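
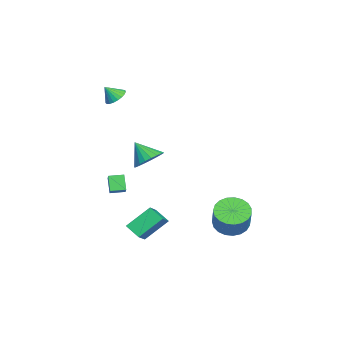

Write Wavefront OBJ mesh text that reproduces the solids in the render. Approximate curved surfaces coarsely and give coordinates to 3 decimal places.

v 3.902 -1.014 1.876
v 4.415 -0.55 2.512
v 3.338 -1.826 2.924
v 4.088 -0.337 2.501
v 3.728 -0.241 2.382
v 3.399 -0.279 2.175
v 3.156 -0.444 1.917
v 3.042 -0.707 1.651
v 3.077 -1.024 1.425
v 3.255 -1.339 1.277
v 3.544 -1.598 1.232
v 3.896 -1.756 1.299
v 4.248 -1.786 1.465
v 4.54 -1.682 1.703
v 4.723 -1.463 1.97
v 4.763 -1.166 2.222
v 4.654 -0.844 2.413
v -3.168 -3.401 3.381
v -2.757 -3.859 2.987
v -3.072 -4.019 4.199
v -2.549 -3.671 3.104
v -2.448 -3.437 3.268
v -2.471 -3.197 3.452
v -2.615 -2.992 3.624
v -2.855 -2.858 3.753
v -3.148 -2.818 3.818
v -3.446 -2.878 3.808
v -3.695 -3.029 3.723
v -3.853 -3.245 3.579
v -3.893 -3.488 3.401
v -3.807 -3.715 3.219
v -3.611 -3.889 3.066
v -3.339 -3.978 2.966
v -3.037 -3.967 2.939
v 0.752 3.347 -4.555
v 1.497 3.898 -5.09
v 2.473 3.985 -3.639
v 1.728 3.433 -3.105
v 1.236 4.223 -4.933
v 2.212 4.31 -3.483
v 0.892 4.396 -4.712
v 1.867 4.483 -3.262
v 0.523 4.388 -4.463
v 1.498 4.475 -3.013
v 0.193 4.199 -4.23
v 1.169 4.286 -2.78
v -0.039 3.864 -4.054
v 0.937 3.951 -2.604
v -0.135 3.439 -3.964
v 0.841 3.526 -2.514
v -0.077 2.998 -3.976
v 0.898 3.085 -2.526
v 0.124 2.617 -4.089
v 1.099 2.704 -2.638
v 0.433 2.362 -4.282
v 1.409 2.449 -2.831
v 0.798 2.278 -4.522
v 1.774 2.365 -3.072
v 1.155 2.378 -4.768
v 2.131 2.465 -3.318
v 1.442 2.646 -4.977
v 2.418 2.733 -3.527
v 1.61 3.035 -5.114
v 2.586 3.122 -3.663
v 1.63 3.478 -5.153
v 2.605 3.565 -3.703
v 3.003 -2.375 -3.765
v 2.449 -1.082 -2.578
v 1.971 -2.116 -4.528
v 1.417 -0.823 -3.342
v 3.583 -1.637 -4.298
v 3.029 -0.344 -3.112
v 2.551 -1.378 -5.062
v 1.997 -0.085 -3.875
v -3.41 -3.846 -4.646
v -4.082 -4.012 -3.753
v -3.575 -2.932 -4.601
v -4.247 -3.098 -3.708
v -2.673 -3.742 -4.072
v -3.345 -3.908 -3.179
v -2.838 -2.828 -4.027
v -3.51 -2.994 -3.134
f 2 1 4
f 2 4 3
f 4 1 5
f 4 5 3
f 5 1 6
f 5 6 3
f 6 1 7
f 6 7 3
f 7 1 8
f 7 8 3
f 8 1 9
f 8 9 3
f 9 1 10
f 9 10 3
f 10 1 11
f 10 11 3
f 11 1 12
f 11 12 3
f 12 1 13
f 12 13 3
f 13 1 14
f 13 14 3
f 14 1 15
f 14 15 3
f 15 1 16
f 15 16 3
f 16 1 17
f 16 17 3
f 17 1 2
f 17 2 3
f 19 18 21
f 19 21 20
f 21 18 22
f 21 22 20
f 22 18 23
f 22 23 20
f 23 18 24
f 23 24 20
f 24 18 25
f 24 25 20
f 25 18 26
f 25 26 20
f 26 18 27
f 26 27 20
f 27 18 28
f 27 28 20
f 28 18 29
f 28 29 20
f 29 18 30
f 29 30 20
f 30 18 31
f 30 31 20
f 31 18 32
f 31 32 20
f 32 18 33
f 32 33 20
f 33 18 34
f 33 34 20
f 34 18 19
f 34 19 20
f 36 35 39
f 36 39 37
f 37 39 40
f 37 40 38
f 39 35 41
f 39 41 40
f 40 41 42
f 40 42 38
f 41 35 43
f 41 43 42
f 42 43 44
f 42 44 38
f 43 35 45
f 43 45 44
f 44 45 46
f 44 46 38
f 45 35 47
f 45 47 46
f 46 47 48
f 46 48 38
f 47 35 49
f 47 49 48
f 48 49 50
f 48 50 38
f 49 35 51
f 49 51 50
f 50 51 52
f 50 52 38
f 51 35 53
f 51 53 52
f 52 53 54
f 52 54 38
f 53 35 55
f 53 55 54
f 54 55 56
f 54 56 38
f 55 35 57
f 55 57 56
f 56 57 58
f 56 58 38
f 57 35 59
f 57 59 58
f 58 59 60
f 58 60 38
f 59 35 61
f 59 61 60
f 60 61 62
f 60 62 38
f 61 35 63
f 61 63 62
f 62 63 64
f 62 64 38
f 63 35 65
f 63 65 64
f 64 65 66
f 64 66 38
f 65 35 36
f 65 36 66
f 66 36 37
f 66 37 38
f 68 70 67
f 71 68 67
f 67 70 69
f 69 71 67
f 68 74 70
f 72 68 71
f 72 74 68
f 70 74 69
f 73 71 69
f 69 74 73
f 73 72 71
f 74 72 73
f 76 78 75
f 79 76 75
f 75 78 77
f 77 79 75
f 76 82 78
f 80 76 79
f 80 82 76
f 78 82 77
f 81 79 77
f 77 82 81
f 81 80 79
f 82 80 81



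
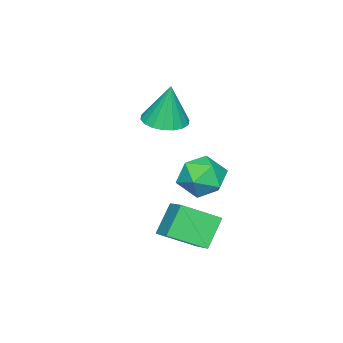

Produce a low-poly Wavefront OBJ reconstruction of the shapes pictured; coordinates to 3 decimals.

v 0.203 1.892 -4.685
v -0.842 1.945 -3.371
v 1.11 2.995 -4.008
v 0.065 3.047 -2.694
v 1.215 0.533 -3.826
v 0.17 0.585 -2.512
v 2.122 1.635 -3.149
v 1.077 1.688 -1.835
v -3.827 0.122 -2.534
v -3.193 0.928 -3.214
v -2.227 -0.168 -1.386
v -1.593 0.638 -2.066
v -2.512 1.028 -1.346
v -3.501 1.207 -2.056
v -1.919 -0.447 -2.544
v -2.908 -0.268 -3.254
v -2.014 0.577 -3.22
v -2.381 1.488 -2.479
v -3.039 -0.728 -2.121
v -3.406 0.183 -1.38
v -3.909 -2.252 -0.016
v -3.26 -1.389 -0.164
v -3.871 -1.908 2.156
v -3.704 -1.195 -0.187
v -4.189 -1.21 -0.176
v -4.618 -1.432 -0.133
v -4.907 -1.816 -0.068
v -4.998 -2.287 0.008
v -4.874 -2.75 0.079
v -4.558 -3.115 0.131
v -4.114 -3.309 0.154
v -3.629 -3.293 0.143
v -3.2 -3.071 0.101
v -2.911 -2.687 0.035
v -2.82 -2.217 -0.041
v -2.944 -1.753 -0.112
f 2 4 1
f 5 2 1
f 1 4 3
f 3 5 1
f 2 8 4
f 6 2 5
f 6 8 2
f 4 8 3
f 7 5 3
f 3 8 7
f 7 6 5
f 8 6 7
f 9 20 14
f 9 14 10
f 9 10 16
f 9 16 19
f 9 19 20
f 10 14 18
f 14 20 13
f 20 19 11
f 19 16 15
f 16 10 17
f 12 18 13
f 12 13 11
f 12 11 15
f 12 15 17
f 12 17 18
f 13 18 14
f 11 13 20
f 15 11 19
f 17 15 16
f 18 17 10
f 22 21 24
f 22 24 23
f 24 21 25
f 24 25 23
f 25 21 26
f 25 26 23
f 26 21 27
f 26 27 23
f 27 21 28
f 27 28 23
f 28 21 29
f 28 29 23
f 29 21 30
f 29 30 23
f 30 21 31
f 30 31 23
f 31 21 32
f 31 32 23
f 32 21 33
f 32 33 23
f 33 21 34
f 33 34 23
f 34 21 35
f 34 35 23
f 35 21 36
f 35 36 23
f 36 21 22
f 36 22 23



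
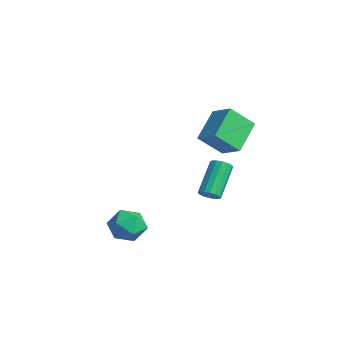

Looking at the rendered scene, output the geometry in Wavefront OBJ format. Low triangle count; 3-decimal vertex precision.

v -2.386 4.436 2.463
v -2.651 3.273 3.588
v -1.244 4.758 3.066
v -1.51 3.594 4.19
v -1.45 3.166 1.37
v -1.716 2.002 2.494
v -0.309 3.487 1.972
v -0.574 2.324 3.097
v -0.699 -1.493 -2.116
v 0.194 -1.435 -1.673
v -0.894 -2.985 -1.527
v -0.001 -2.927 -1.084
v -0.759 -2.364 -0.756
v -0.638 -1.442 -1.121
v -0.062 -2.978 -2.079
v 0.059 -2.056 -2.444
v 0.588 -2.353 -1.65
v 0.157 -1.973 -0.832
v -0.857 -2.447 -2.368
v -1.288 -2.067 -1.55
v -2.483 3.039 -1.912
v -2.159 3.486 -2.054
v -3.114 4.629 -0.63
v -3.437 4.181 -0.488
v -2.397 3.505 -2.228
v -3.351 4.647 -0.804
v -2.657 3.399 -2.318
v -3.612 4.541 -0.894
v -2.871 3.196 -2.299
v -3.825 4.339 -0.875
v -2.98 2.952 -2.176
v -3.935 4.094 -0.752
v -2.957 2.73 -1.982
v -3.911 3.872 -0.558
v -2.806 2.591 -1.77
v -3.761 3.734 -0.346
v -2.569 2.573 -1.596
v -3.523 3.715 -0.172
v -2.308 2.679 -1.506
v -3.263 3.821 -0.082
v -2.095 2.881 -1.525
v -3.049 4.024 -0.101
v -1.985 3.126 -1.648
v -2.94 4.268 -0.224
v -2.009 3.348 -1.842
v -2.963 4.49 -0.418
f 2 4 1
f 5 2 1
f 1 4 3
f 3 5 1
f 2 8 4
f 6 2 5
f 6 8 2
f 4 8 3
f 7 5 3
f 3 8 7
f 7 6 5
f 8 6 7
f 9 20 14
f 9 14 10
f 9 10 16
f 9 16 19
f 9 19 20
f 10 14 18
f 14 20 13
f 20 19 11
f 19 16 15
f 16 10 17
f 12 18 13
f 12 13 11
f 12 11 15
f 12 15 17
f 12 17 18
f 13 18 14
f 11 13 20
f 15 11 19
f 17 15 16
f 18 17 10
f 22 21 25
f 22 25 23
f 23 25 26
f 23 26 24
f 25 21 27
f 25 27 26
f 26 27 28
f 26 28 24
f 27 21 29
f 27 29 28
f 28 29 30
f 28 30 24
f 29 21 31
f 29 31 30
f 30 31 32
f 30 32 24
f 31 21 33
f 31 33 32
f 32 33 34
f 32 34 24
f 33 21 35
f 33 35 34
f 34 35 36
f 34 36 24
f 35 21 37
f 35 37 36
f 36 37 38
f 36 38 24
f 37 21 39
f 37 39 38
f 38 39 40
f 38 40 24
f 39 21 41
f 39 41 40
f 40 41 42
f 40 42 24
f 41 21 43
f 41 43 42
f 42 43 44
f 42 44 24
f 43 21 45
f 43 45 44
f 44 45 46
f 44 46 24
f 45 21 22
f 45 22 46
f 46 22 23
f 46 23 24



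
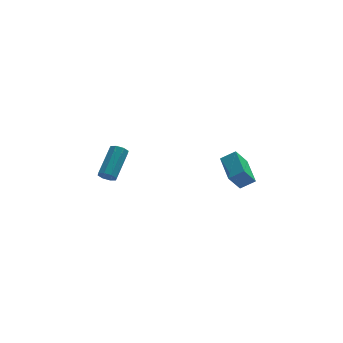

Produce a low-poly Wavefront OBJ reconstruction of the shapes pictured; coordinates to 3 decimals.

v 3.431 -1.987 -0.194
v 2.728 -2.241 0.87
v 3.396 -0.26 0.195
v 2.693 -0.514 1.259
v 4.247 -2.086 0.321
v 3.544 -2.34 1.385
v 4.212 -0.359 0.71
v 3.509 -0.613 1.774
v -3.959 -4.01 3.254
v -3.775 -3.807 2.812
v -2.896 -2.447 3.805
v -3.081 -2.65 4.246
v -4.128 -3.654 2.914
v -3.249 -2.293 3.907
v -4.382 -3.71 3.215
v -3.503 -2.349 4.208
v -4.389 -3.941 3.539
v -3.51 -2.58 4.532
v -4.144 -4.213 3.695
v -3.265 -2.853 4.688
v -3.791 -4.367 3.593
v -2.912 -3.006 4.586
v -3.537 -4.311 3.292
v -2.658 -2.95 4.285
v -3.53 -4.08 2.968
v -2.651 -2.719 3.961
f 2 4 1
f 5 2 1
f 1 4 3
f 3 5 1
f 2 8 4
f 6 2 5
f 6 8 2
f 4 8 3
f 7 5 3
f 3 8 7
f 7 6 5
f 8 6 7
f 10 9 13
f 10 13 11
f 11 13 14
f 11 14 12
f 13 9 15
f 13 15 14
f 14 15 16
f 14 16 12
f 15 9 17
f 15 17 16
f 16 17 18
f 16 18 12
f 17 9 19
f 17 19 18
f 18 19 20
f 18 20 12
f 19 9 21
f 19 21 20
f 20 21 22
f 20 22 12
f 21 9 23
f 21 23 22
f 22 23 24
f 22 24 12
f 23 9 25
f 23 25 24
f 24 25 26
f 24 26 12
f 25 9 10
f 25 10 26
f 26 10 11
f 26 11 12



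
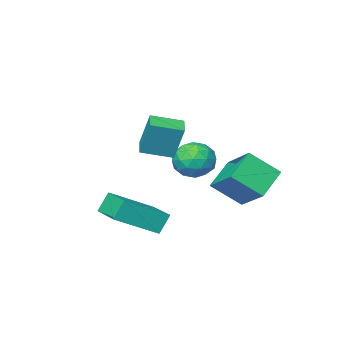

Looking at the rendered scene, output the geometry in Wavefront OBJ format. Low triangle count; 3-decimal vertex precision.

v -4.709 1.517 0.472
v -4.593 3.003 1.446
v -3.553 1.967 -0.353
v -3.436 3.453 0.621
v -3.744 0.807 1.439
v -3.627 2.293 2.413
v -2.587 1.257 0.614
v -2.471 2.743 1.588
v -0.462 -0.094 -1.419
v -0.952 -0.106 -0.582
v -0.174 1.478 -1.229
v -0.664 1.466 -0.392
v 1.244 -0.526 -0.428
v 0.754 -0.538 0.409
v 1.532 1.046 -0.238
v 1.042 1.034 0.599
v -0.147 0.215 3.036
v -0.279 0.725 4.515
v -1.236 0.833 2.726
v -1.368 1.343 4.205
v 0.308 0.917 2.835
v 0.176 1.427 4.314
v -0.781 1.535 2.525
v -0.913 2.045 4.004
v -4.597 -1.315 1.198
v -3.715 -1.077 1.444
v -4.045 -2.223 0.096
v -3.163 -1.985 0.342
v -3.688 -2.516 0.922
v -4.03 -1.955 1.603
v -3.73 -1.345 -0.063
v -4.072 -0.784 0.618
v -3.179 -1.095 0.664
v -3.154 -1.819 1.274
v -4.606 -1.481 0.266
v -4.581 -2.205 0.876
v -4.205 -1.116 1.418
v -3.555 -2.184 0.122
v -3.864 -2.496 0.463
v -3.346 -2.356 0.608
v -4.39 -1.632 1.511
v -3.871 -1.492 1.656
v -3.856 -2.338 1.349
v -3.889 -1.808 -0.116
v -3.37 -1.668 0.029
v -4.414 -0.944 0.932
v -3.896 -0.804 1.077
v -3.904 -0.962 0.191
v -3.371 -0.987 1.104
v -3.046 -1.521 0.456
v -3.38 -1.145 0.218
v -3.581 -0.815 0.618
v -3.356 -1.412 1.462
v -3.031 -1.946 0.814
v -3.34 -2.258 1.156
v -3.541 -1.928 1.556
v -3.041 -1.423 1.004
v -4.729 -1.354 0.726
v -4.404 -1.888 0.078
v -4.219 -1.372 -0.016
v -4.42 -1.042 0.384
v -4.714 -1.779 1.084
v -4.389 -2.313 0.436
v -4.179 -2.485 0.922
v -4.38 -2.155 1.322
v -4.719 -1.877 0.536
f 2 4 1
f 5 2 1
f 1 4 3
f 3 5 1
f 2 8 4
f 6 2 5
f 6 8 2
f 4 8 3
f 7 5 3
f 3 8 7
f 7 6 5
f 8 6 7
f 10 12 9
f 13 10 9
f 9 12 11
f 11 13 9
f 10 16 12
f 14 10 13
f 14 16 10
f 12 16 11
f 15 13 11
f 11 16 15
f 15 14 13
f 16 14 15
f 18 20 17
f 21 18 17
f 17 20 19
f 19 21 17
f 18 24 20
f 22 18 21
f 22 24 18
f 20 24 19
f 23 21 19
f 19 24 23
f 23 22 21
f 24 22 23
f 25 62 41
f 62 36 65
f 41 65 30
f 62 65 41
f 25 41 37
f 41 30 42
f 37 42 26
f 41 42 37
f 25 37 46
f 37 26 47
f 46 47 32
f 37 47 46
f 25 46 58
f 46 32 61
f 58 61 35
f 46 61 58
f 25 58 62
f 58 35 66
f 62 66 36
f 58 66 62
f 26 42 53
f 42 30 56
f 53 56 34
f 42 56 53
f 30 65 43
f 65 36 64
f 43 64 29
f 65 64 43
f 36 66 63
f 66 35 59
f 63 59 27
f 66 59 63
f 35 61 60
f 61 32 48
f 60 48 31
f 61 48 60
f 32 47 52
f 47 26 49
f 52 49 33
f 47 49 52
f 28 54 40
f 54 34 55
f 40 55 29
f 54 55 40
f 28 40 38
f 40 29 39
f 38 39 27
f 40 39 38
f 28 38 45
f 38 27 44
f 45 44 31
f 38 44 45
f 28 45 50
f 45 31 51
f 50 51 33
f 45 51 50
f 28 50 54
f 50 33 57
f 54 57 34
f 50 57 54
f 29 55 43
f 55 34 56
f 43 56 30
f 55 56 43
f 27 39 63
f 39 29 64
f 63 64 36
f 39 64 63
f 31 44 60
f 44 27 59
f 60 59 35
f 44 59 60
f 33 51 52
f 51 31 48
f 52 48 32
f 51 48 52
f 34 57 53
f 57 33 49
f 53 49 26
f 57 49 53



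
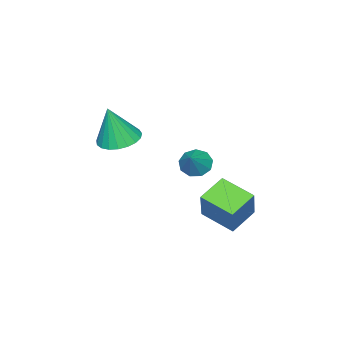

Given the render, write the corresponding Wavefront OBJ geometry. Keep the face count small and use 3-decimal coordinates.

v 1.705 0.352 -0.297
v 2.22 0.381 -0.855
v 2.715 0.728 0.657
v 1.993 0.845 -0.798
v 1.631 1.079 -0.506
v 1.304 0.972 -0.117
v 1.164 0.575 0.188
v 1.277 0.073 0.266
v 1.59 -0.298 0.081
v 1.957 -0.365 -0.281
v 2.206 -0.097 -0.651
v -1.383 -0.19 -4.09
v -0.606 0.249 -2.436
v -1.304 1.528 -4.585
v -0.526 1.968 -2.93
v 0.026 -0.428 -4.69
v 0.804 0.012 -3.035
v 0.106 1.291 -5.184
v 0.883 1.73 -3.53
v 2.093 -3.426 0.244
v 2.655 -2.551 0.248
v 2.527 -3.714 2.216
v 2.262 -2.406 0.355
v 1.84 -2.437 0.444
v 1.461 -2.64 0.497
v 1.192 -2.978 0.507
v 1.079 -3.394 0.471
v 1.141 -3.815 0.396
v 1.367 -4.169 0.295
v 1.72 -4.395 0.185
v 2.136 -4.453 0.084
v 2.545 -4.333 0.012
v 2.877 -4.057 -0.021
v 3.072 -3.672 -0.007
v 3.098 -3.244 0.049
v 2.951 -2.847 0.14
f 2 1 4
f 2 4 3
f 4 1 5
f 4 5 3
f 5 1 6
f 5 6 3
f 6 1 7
f 6 7 3
f 7 1 8
f 7 8 3
f 8 1 9
f 8 9 3
f 9 1 10
f 9 10 3
f 10 1 11
f 10 11 3
f 11 1 2
f 11 2 3
f 13 15 12
f 16 13 12
f 12 15 14
f 14 16 12
f 13 19 15
f 17 13 16
f 17 19 13
f 15 19 14
f 18 16 14
f 14 19 18
f 18 17 16
f 19 17 18
f 21 20 23
f 21 23 22
f 23 20 24
f 23 24 22
f 24 20 25
f 24 25 22
f 25 20 26
f 25 26 22
f 26 20 27
f 26 27 22
f 27 20 28
f 27 28 22
f 28 20 29
f 28 29 22
f 29 20 30
f 29 30 22
f 30 20 31
f 30 31 22
f 31 20 32
f 31 32 22
f 32 20 33
f 32 33 22
f 33 20 34
f 33 34 22
f 34 20 35
f 34 35 22
f 35 20 36
f 35 36 22
f 36 20 21
f 36 21 22



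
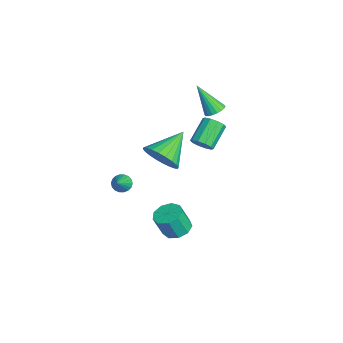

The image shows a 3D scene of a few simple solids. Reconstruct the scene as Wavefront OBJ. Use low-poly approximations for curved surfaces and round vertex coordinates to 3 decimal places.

v -3.247 1.546 0.161
v -2.679 1.576 0.383
v -3.833 0.674 1.779
v -2.79 1.809 0.468
v -2.991 1.99 0.493
v -3.242 2.083 0.452
v -3.495 2.069 0.353
v -3.698 1.953 0.216
v -3.812 1.756 0.069
v -3.814 1.517 -0.061
v -3.704 1.284 -0.146
v -3.503 1.103 -0.171
v -3.251 1.01 -0.13
v -2.998 1.023 -0.031
v -2.795 1.14 0.105
v -2.681 1.337 0.253
v 3.643 -1.384 -3.167
v 4.418 -1.428 -3.242
v 4.512 -1.92 -1.989
v 3.737 -1.876 -1.913
v 4.281 -0.952 -3.045
v 4.375 -1.444 -1.791
v 3.845 -0.678 -2.905
v 3.939 -1.17 -1.651
v 3.315 -0.734 -2.887
v 3.409 -1.226 -1.634
v 2.938 -1.095 -3
v 3.032 -1.586 -1.747
v 2.891 -1.591 -3.191
v 2.985 -2.082 -1.938
v 3.196 -1.99 -3.371
v 3.29 -2.482 -2.117
v 3.71 -2.106 -3.455
v 3.804 -2.598 -2.201
v 4.193 -1.884 -3.404
v 4.287 -2.376 -2.151
v 1.621 -1.917 0.568
v 1.91 -2.382 1.476
v 0.519 -0.643 1.572
v 2.204 -2.095 1.435
v 2.41 -1.78 1.262
v 2.496 -1.487 0.984
v 2.449 -1.259 0.642
v 2.275 -1.131 0.289
v 2.002 -1.123 -0.021
v 1.671 -1.235 -0.242
v 1.332 -1.452 -0.339
v 1.037 -1.739 -0.298
v 0.831 -2.053 -0.126
v 0.745 -2.347 0.153
v 0.793 -2.575 0.495
v 0.967 -2.703 0.848
v 1.24 -2.711 1.158
v 1.571 -2.598 1.379
v -1.605 -3.503 -3.777
v -1.225 -3.445 -4.185
v -0.635 -3.857 -2.923
v -1.232 -3.218 -4.082
v -1.312 -3.047 -3.92
v -1.451 -2.967 -3.729
v -1.62 -2.992 -3.548
v -1.786 -3.119 -3.412
v -1.917 -3.322 -3.349
v -1.985 -3.561 -3.37
v -1.978 -3.788 -3.472
v -1.897 -3.959 -3.635
v -1.758 -4.039 -3.825
v -1.589 -4.014 -4.007
v -1.423 -3.887 -4.142
v -1.293 -3.684 -4.206
v -1.645 0.619 -1.219
v -1.166 0.722 -0.793
v -2.155 1.523 0.126
v -2.635 1.421 -0.301
v -1.165 1.025 -1.056
v -2.154 1.827 -0.137
v -1.347 1.174 -1.382
v -2.336 1.975 -0.463
v -1.644 1.11 -1.646
v -2.633 1.912 -0.727
v -1.941 0.859 -1.746
v -2.93 1.661 -0.828
v -2.125 0.517 -1.646
v -3.114 1.318 -0.727
v -2.126 0.213 -1.383
v -3.115 1.015 -0.464
v -1.944 0.065 -1.057
v -2.933 0.866 -0.138
v -1.647 0.128 -0.793
v -2.636 0.93 0.126
v -1.35 0.379 -0.692
v -2.339 1.181 0.226
f 2 1 4
f 2 4 3
f 4 1 5
f 4 5 3
f 5 1 6
f 5 6 3
f 6 1 7
f 6 7 3
f 7 1 8
f 7 8 3
f 8 1 9
f 8 9 3
f 9 1 10
f 9 10 3
f 10 1 11
f 10 11 3
f 11 1 12
f 11 12 3
f 12 1 13
f 12 13 3
f 13 1 14
f 13 14 3
f 14 1 15
f 14 15 3
f 15 1 16
f 15 16 3
f 16 1 2
f 16 2 3
f 18 17 21
f 18 21 19
f 19 21 22
f 19 22 20
f 21 17 23
f 21 23 22
f 22 23 24
f 22 24 20
f 23 17 25
f 23 25 24
f 24 25 26
f 24 26 20
f 25 17 27
f 25 27 26
f 26 27 28
f 26 28 20
f 27 17 29
f 27 29 28
f 28 29 30
f 28 30 20
f 29 17 31
f 29 31 30
f 30 31 32
f 30 32 20
f 31 17 33
f 31 33 32
f 32 33 34
f 32 34 20
f 33 17 35
f 33 35 34
f 34 35 36
f 34 36 20
f 35 17 18
f 35 18 36
f 36 18 19
f 36 19 20
f 38 37 40
f 38 40 39
f 40 37 41
f 40 41 39
f 41 37 42
f 41 42 39
f 42 37 43
f 42 43 39
f 43 37 44
f 43 44 39
f 44 37 45
f 44 45 39
f 45 37 46
f 45 46 39
f 46 37 47
f 46 47 39
f 47 37 48
f 47 48 39
f 48 37 49
f 48 49 39
f 49 37 50
f 49 50 39
f 50 37 51
f 50 51 39
f 51 37 52
f 51 52 39
f 52 37 53
f 52 53 39
f 53 37 54
f 53 54 39
f 54 37 38
f 54 38 39
f 56 55 58
f 56 58 57
f 58 55 59
f 58 59 57
f 59 55 60
f 59 60 57
f 60 55 61
f 60 61 57
f 61 55 62
f 61 62 57
f 62 55 63
f 62 63 57
f 63 55 64
f 63 64 57
f 64 55 65
f 64 65 57
f 65 55 66
f 65 66 57
f 66 55 67
f 66 67 57
f 67 55 68
f 67 68 57
f 68 55 69
f 68 69 57
f 69 55 70
f 69 70 57
f 70 55 56
f 70 56 57
f 72 71 75
f 72 75 73
f 73 75 76
f 73 76 74
f 75 71 77
f 75 77 76
f 76 77 78
f 76 78 74
f 77 71 79
f 77 79 78
f 78 79 80
f 78 80 74
f 79 71 81
f 79 81 80
f 80 81 82
f 80 82 74
f 81 71 83
f 81 83 82
f 82 83 84
f 82 84 74
f 83 71 85
f 83 85 84
f 84 85 86
f 84 86 74
f 85 71 87
f 85 87 86
f 86 87 88
f 86 88 74
f 87 71 89
f 87 89 88
f 88 89 90
f 88 90 74
f 89 71 91
f 89 91 90
f 90 91 92
f 90 92 74
f 91 71 72
f 91 72 92
f 92 72 73
f 92 73 74



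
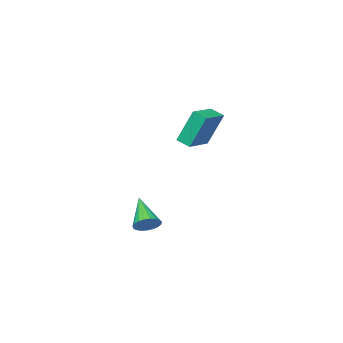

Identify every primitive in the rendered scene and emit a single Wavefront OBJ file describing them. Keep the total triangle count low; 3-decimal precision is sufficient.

v -2.122 -2.184 2.573
v -2.667 -1.598 4.471
v -2.366 -1.458 2.279
v -2.91 -0.872 4.177
v -0.59 -1.568 2.823
v -1.134 -0.982 4.721
v -0.833 -0.842 2.529
v -1.378 -0.256 4.427
v 4.247 2.865 -0.216
v 4.746 2.485 -0.451
v 3.753 1.515 0.916
v 4.869 2.617 -0.24
v 4.885 2.793 -0.024
v 4.79 2.981 0.159
v 4.602 3.149 0.277
v 4.352 3.267 0.309
v 4.084 3.317 0.251
v 3.844 3.288 0.112
v 3.674 3.186 -0.084
v 3.603 3.029 -0.302
v 3.644 2.843 -0.506
v 3.788 2.661 -0.66
v 4.013 2.515 -0.737
v 4.277 2.429 -0.723
v 4.537 2.418 -0.623
f 2 4 1
f 5 2 1
f 1 4 3
f 3 5 1
f 2 8 4
f 6 2 5
f 6 8 2
f 4 8 3
f 7 5 3
f 3 8 7
f 7 6 5
f 8 6 7
f 10 9 12
f 10 12 11
f 12 9 13
f 12 13 11
f 13 9 14
f 13 14 11
f 14 9 15
f 14 15 11
f 15 9 16
f 15 16 11
f 16 9 17
f 16 17 11
f 17 9 18
f 17 18 11
f 18 9 19
f 18 19 11
f 19 9 20
f 19 20 11
f 20 9 21
f 20 21 11
f 21 9 22
f 21 22 11
f 22 9 23
f 22 23 11
f 23 9 24
f 23 24 11
f 24 9 25
f 24 25 11
f 25 9 10
f 25 10 11



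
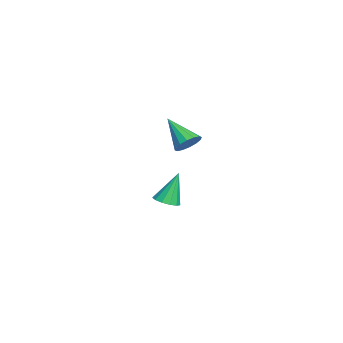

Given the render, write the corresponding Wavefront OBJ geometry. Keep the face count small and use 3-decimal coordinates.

v 1.484 -2.462 2.044
v 1.969 -2.526 2.472
v 0.496 -3.318 3.036
v 1.812 -2.242 2.561
v 1.567 -2.017 2.511
v 1.299 -1.912 2.336
v 1.082 -1.953 2.083
v 0.972 -2.132 1.819
v 0.999 -2.399 1.616
v 1.156 -2.683 1.528
v 1.401 -2.908 1.578
v 1.669 -3.013 1.753
v 1.886 -2.972 2.006
v 1.996 -2.793 2.269
v -3.214 -3.397 -3.875
v -2.739 -2.94 -3.917
v -3.606 -2.843 -2.305
v -3.049 -2.783 -4.051
v -3.411 -2.821 -4.128
v -3.71 -3.042 -4.125
v -3.852 -3.375 -4.042
v -3.791 -3.716 -3.906
v -3.546 -3.956 -3.76
v -3.197 -4.018 -3.651
v -2.852 -3.883 -3.612
v -2.622 -3.594 -3.657
v -2.58 -3.243 -3.771
f 2 1 4
f 2 4 3
f 4 1 5
f 4 5 3
f 5 1 6
f 5 6 3
f 6 1 7
f 6 7 3
f 7 1 8
f 7 8 3
f 8 1 9
f 8 9 3
f 9 1 10
f 9 10 3
f 10 1 11
f 10 11 3
f 11 1 12
f 11 12 3
f 12 1 13
f 12 13 3
f 13 1 14
f 13 14 3
f 14 1 2
f 14 2 3
f 16 15 18
f 16 18 17
f 18 15 19
f 18 19 17
f 19 15 20
f 19 20 17
f 20 15 21
f 20 21 17
f 21 15 22
f 21 22 17
f 22 15 23
f 22 23 17
f 23 15 24
f 23 24 17
f 24 15 25
f 24 25 17
f 25 15 26
f 25 26 17
f 26 15 27
f 26 27 17
f 27 15 16
f 27 16 17



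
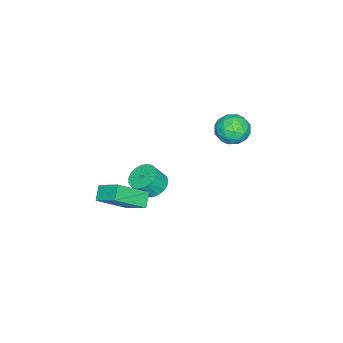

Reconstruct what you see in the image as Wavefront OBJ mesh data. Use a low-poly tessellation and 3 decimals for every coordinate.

v -2 -1.87 -3.11
v -0.73 -2.968 -1.832
v -1.694 -0.659 -2.373
v -0.424 -1.757 -1.095
v -1.276 -1.703 -3.685
v -0.006 -2.801 -2.407
v -0.97 -0.492 -2.948
v 0.3 -1.59 -1.67
v -2.523 3.187 2.171
v -2.229 2.805 2.998
v -3.851 3.615 2.842
v -3.557 3.233 3.669
v -3.132 4.019 3.326
v -2.311 3.754 2.912
v -3.769 2.666 2.928
v -2.948 2.401 2.514
v -2.999 2.483 3.466
v -2.605 3.32 3.712
v -3.475 3.1 2.128
v -3.081 3.937 2.374
v -2.259 2.958 2.526
v -3.821 3.462 3.314
v -3.571 3.924 3.113
v -3.398 3.699 3.599
v -2.308 3.516 2.475
v -2.135 3.292 2.961
v -2.665 4.006 3.154
v -3.945 3.128 2.879
v -3.772 2.904 3.365
v -2.682 2.721 2.241
v -2.509 2.496 2.727
v -3.415 2.414 2.686
v -2.539 2.545 3.287
v -3.32 2.796 3.681
v -3.444 2.463 3.246
v -2.962 2.307 3.002
v -2.308 3.036 3.431
v -3.088 3.288 3.825
v -2.838 3.75 3.624
v -2.356 3.594 3.381
v -2.76 2.847 3.706
v -2.992 3.132 2.015
v -3.772 3.384 2.409
v -3.724 2.826 2.459
v -3.242 2.67 2.216
v -2.76 3.624 2.159
v -3.541 3.875 2.553
v -3.118 4.113 2.838
v -2.636 3.957 2.594
v -3.32 3.573 2.134
v -3.991 -1.451 -4.009
v -3.233 -1.488 -4.392
v -2.771 -1.926 -3.434
v -3.529 -1.889 -3.051
v -3.227 -1.166 -4.247
v -2.765 -1.604 -3.289
v -3.352 -0.892 -4.061
v -2.89 -1.33 -3.104
v -3.589 -0.716 -3.867
v -3.127 -1.154 -2.909
v -3.895 -0.666 -3.697
v -3.433 -1.104 -2.739
v -4.217 -0.753 -3.58
v -3.755 -1.19 -2.623
v -4.5 -0.96 -3.538
v -4.038 -1.397 -2.581
v -4.696 -1.251 -3.578
v -4.234 -1.689 -2.62
v -4.769 -1.578 -3.691
v -4.307 -2.016 -2.734
v -4.708 -1.882 -3.86
v -4.246 -2.32 -2.902
v -4.523 -2.112 -4.055
v -4.061 -2.55 -3.097
v -4.246 -2.228 -4.241
v -3.784 -2.666 -3.283
v -3.925 -2.209 -4.387
v -3.463 -2.647 -3.43
v -3.615 -2.059 -4.468
v -3.153 -2.497 -3.511
v -3.37 -1.804 -4.47
v -2.908 -2.242 -3.512
f 2 4 1
f 5 2 1
f 1 4 3
f 3 5 1
f 2 8 4
f 6 2 5
f 6 8 2
f 4 8 3
f 7 5 3
f 3 8 7
f 7 6 5
f 8 6 7
f 9 46 25
f 46 20 49
f 25 49 14
f 46 49 25
f 9 25 21
f 25 14 26
f 21 26 10
f 25 26 21
f 9 21 30
f 21 10 31
f 30 31 16
f 21 31 30
f 9 30 42
f 30 16 45
f 42 45 19
f 30 45 42
f 9 42 46
f 42 19 50
f 46 50 20
f 42 50 46
f 10 26 37
f 26 14 40
f 37 40 18
f 26 40 37
f 14 49 27
f 49 20 48
f 27 48 13
f 49 48 27
f 20 50 47
f 50 19 43
f 47 43 11
f 50 43 47
f 19 45 44
f 45 16 32
f 44 32 15
f 45 32 44
f 16 31 36
f 31 10 33
f 36 33 17
f 31 33 36
f 12 38 24
f 38 18 39
f 24 39 13
f 38 39 24
f 12 24 22
f 24 13 23
f 22 23 11
f 24 23 22
f 12 22 29
f 22 11 28
f 29 28 15
f 22 28 29
f 12 29 34
f 29 15 35
f 34 35 17
f 29 35 34
f 12 34 38
f 34 17 41
f 38 41 18
f 34 41 38
f 13 39 27
f 39 18 40
f 27 40 14
f 39 40 27
f 11 23 47
f 23 13 48
f 47 48 20
f 23 48 47
f 15 28 44
f 28 11 43
f 44 43 19
f 28 43 44
f 17 35 36
f 35 15 32
f 36 32 16
f 35 32 36
f 18 41 37
f 41 17 33
f 37 33 10
f 41 33 37
f 52 51 55
f 52 55 53
f 53 55 56
f 53 56 54
f 55 51 57
f 55 57 56
f 56 57 58
f 56 58 54
f 57 51 59
f 57 59 58
f 58 59 60
f 58 60 54
f 59 51 61
f 59 61 60
f 60 61 62
f 60 62 54
f 61 51 63
f 61 63 62
f 62 63 64
f 62 64 54
f 63 51 65
f 63 65 64
f 64 65 66
f 64 66 54
f 65 51 67
f 65 67 66
f 66 67 68
f 66 68 54
f 67 51 69
f 67 69 68
f 68 69 70
f 68 70 54
f 69 51 71
f 69 71 70
f 70 71 72
f 70 72 54
f 71 51 73
f 71 73 72
f 72 73 74
f 72 74 54
f 73 51 75
f 73 75 74
f 74 75 76
f 74 76 54
f 75 51 77
f 75 77 76
f 76 77 78
f 76 78 54
f 77 51 79
f 77 79 78
f 78 79 80
f 78 80 54
f 79 51 81
f 79 81 80
f 80 81 82
f 80 82 54
f 81 51 52
f 81 52 82
f 82 52 53
f 82 53 54



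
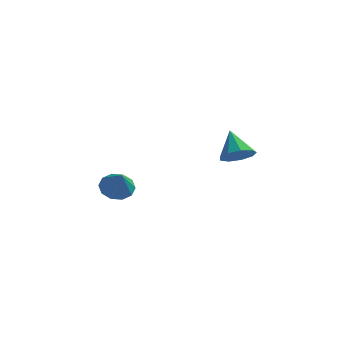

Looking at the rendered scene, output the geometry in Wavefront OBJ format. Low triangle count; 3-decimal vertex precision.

v 4.238 0.212 0.579
v 4.899 1 0.249
v 3.482 1.408 1.921
v 4.266 1.026 -0.13
v 3.62 0.671 -0.178
v 3.263 0.102 0.128
v 3.363 -0.416 0.645
v 3.872 -0.64 1.132
v 4.552 -0.465 1.359
v 5.086 0.027 1.222
v 5.223 0.606 0.783
v -3.322 1.834 -3.75
v -2.794 1.124 -4.386
v -2.758 0.946 -2.29
v -2.371 1.628 -4.242
v -2.312 2.211 -3.911
v -2.638 2.651 -3.518
v -3.225 2.778 -3.213
v -3.85 2.545 -3.114
v -4.272 2.04 -3.258
v -4.332 1.457 -3.59
v -4.006 1.018 -3.983
v -3.418 0.891 -4.287
f 2 1 4
f 2 4 3
f 4 1 5
f 4 5 3
f 5 1 6
f 5 6 3
f 6 1 7
f 6 7 3
f 7 1 8
f 7 8 3
f 8 1 9
f 8 9 3
f 9 1 10
f 9 10 3
f 10 1 11
f 10 11 3
f 11 1 2
f 11 2 3
f 13 12 15
f 13 15 14
f 15 12 16
f 15 16 14
f 16 12 17
f 16 17 14
f 17 12 18
f 17 18 14
f 18 12 19
f 18 19 14
f 19 12 20
f 19 20 14
f 20 12 21
f 20 21 14
f 21 12 22
f 21 22 14
f 22 12 23
f 22 23 14
f 23 12 13
f 23 13 14



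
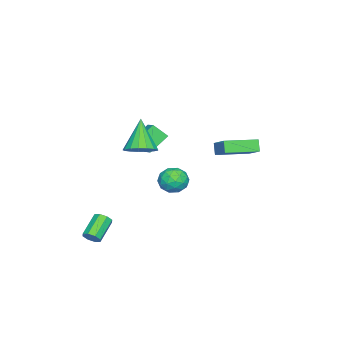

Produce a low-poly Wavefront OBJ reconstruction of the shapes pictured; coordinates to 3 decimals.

v 0.185 0.882 -1.629
v 0.517 1.427 -0.944
v 0.483 -0.347 -0.796
v 0.815 0.198 -0.111
v -0.1 0.199 -0.308
v -0.284 0.959 -0.823
v 1.284 0.121 -0.917
v 1.1 0.881 -1.432
v 1.196 0.956 -0.504
v 0.341 1.004 -0.128
v 0.659 0.076 -1.612
v -0.196 0.124 -1.236
v 0.325 1.262 -1.359
v 0.675 -0.182 -0.381
v 0.137 -0.182 -0.496
v 0.332 0.138 -0.094
v -0.146 0.987 -1.288
v 0.049 1.307 -0.886
v -0.313 0.586 -0.512
v 0.951 -0.227 -0.854
v 1.146 0.093 -0.452
v 0.668 0.942 -1.646
v 0.863 1.262 -1.244
v 1.313 0.494 -1.228
v 0.919 1.306 -0.698
v 1.094 0.584 -0.209
v 1.37 0.539 -0.683
v 1.262 0.985 -0.985
v 0.417 1.334 -0.477
v 0.592 0.612 0.012
v 0.054 0.613 -0.103
v -0.054 1.059 -0.406
v 0.816 1.058 -0.219
v 0.408 0.468 -1.752
v 0.583 -0.254 -1.263
v 1.054 0.021 -1.334
v 0.946 0.467 -1.637
v -0.094 0.496 -1.531
v 0.081 -0.226 -1.042
v -0.262 0.095 -0.755
v -0.37 0.541 -1.057
v 0.184 0.022 -1.521
v 0.932 -1.868 1.952
v -0.133 -1.266 2.837
v 0.74 -1.06 1.172
v -0.325 -0.458 2.057
v 1.745 -1.182 2.463
v 0.68 -0.58 3.348
v 1.553 -0.374 1.683
v 0.488 0.228 2.568
v 4.448 -2.625 -4.049
v 4.702 -2.27 -3.684
v 3.366 -2.179 -2.845
v 3.112 -2.535 -3.211
v 4.509 -2.06 -4.014
v 3.173 -1.969 -3.175
v 4.28 -2.181 -4.365
v 2.944 -2.091 -3.526
v 4.15 -2.563 -4.531
v 2.814 -2.472 -3.692
v 4.194 -2.981 -4.415
v 2.858 -2.89 -3.576
v 4.387 -3.191 -4.085
v 3.051 -3.1 -3.246
v 4.616 -3.069 -3.734
v 3.28 -2.979 -2.895
v 4.746 -2.688 -3.568
v 3.41 -2.597 -2.729
v 3.255 -0.184 2.771
v 3.926 -0.817 3.037
v 2.105 -0.676 4.509
v 4.06 -0.425 3.236
v 4.009 0.022 3.329
v 3.785 0.422 3.294
v 3.44 0.683 3.139
v 3.053 0.745 2.9
v 2.711 0.595 2.632
v 2.495 0.266 2.396
v 2.452 -0.167 2.245
v 2.593 -0.603 2.216
v 2.886 -0.943 2.313
v 3.263 -1.11 2.516
v 3.639 -1.064 2.777
v -3.197 1.456 0.422
v -2.17 2.458 1.333
v -4.529 3.024 0.198
v -3.503 4.026 1.11
v -2.797 1.694 -0.29
v -1.771 2.696 0.622
v -4.13 3.262 -0.513
v -3.103 4.264 0.398
f 1 38 17
f 38 12 41
f 17 41 6
f 38 41 17
f 1 17 13
f 17 6 18
f 13 18 2
f 17 18 13
f 1 13 22
f 13 2 23
f 22 23 8
f 13 23 22
f 1 22 34
f 22 8 37
f 34 37 11
f 22 37 34
f 1 34 38
f 34 11 42
f 38 42 12
f 34 42 38
f 2 18 29
f 18 6 32
f 29 32 10
f 18 32 29
f 6 41 19
f 41 12 40
f 19 40 5
f 41 40 19
f 12 42 39
f 42 11 35
f 39 35 3
f 42 35 39
f 11 37 36
f 37 8 24
f 36 24 7
f 37 24 36
f 8 23 28
f 23 2 25
f 28 25 9
f 23 25 28
f 4 30 16
f 30 10 31
f 16 31 5
f 30 31 16
f 4 16 14
f 16 5 15
f 14 15 3
f 16 15 14
f 4 14 21
f 14 3 20
f 21 20 7
f 14 20 21
f 4 21 26
f 21 7 27
f 26 27 9
f 21 27 26
f 4 26 30
f 26 9 33
f 30 33 10
f 26 33 30
f 5 31 19
f 31 10 32
f 19 32 6
f 31 32 19
f 3 15 39
f 15 5 40
f 39 40 12
f 15 40 39
f 7 20 36
f 20 3 35
f 36 35 11
f 20 35 36
f 9 27 28
f 27 7 24
f 28 24 8
f 27 24 28
f 10 33 29
f 33 9 25
f 29 25 2
f 33 25 29
f 44 46 43
f 47 44 43
f 43 46 45
f 45 47 43
f 44 50 46
f 48 44 47
f 48 50 44
f 46 50 45
f 49 47 45
f 45 50 49
f 49 48 47
f 50 48 49
f 52 51 55
f 52 55 53
f 53 55 56
f 53 56 54
f 55 51 57
f 55 57 56
f 56 57 58
f 56 58 54
f 57 51 59
f 57 59 58
f 58 59 60
f 58 60 54
f 59 51 61
f 59 61 60
f 60 61 62
f 60 62 54
f 61 51 63
f 61 63 62
f 62 63 64
f 62 64 54
f 63 51 65
f 63 65 64
f 64 65 66
f 64 66 54
f 65 51 67
f 65 67 66
f 66 67 68
f 66 68 54
f 67 51 52
f 67 52 68
f 68 52 53
f 68 53 54
f 70 69 72
f 70 72 71
f 72 69 73
f 72 73 71
f 73 69 74
f 73 74 71
f 74 69 75
f 74 75 71
f 75 69 76
f 75 76 71
f 76 69 77
f 76 77 71
f 77 69 78
f 77 78 71
f 78 69 79
f 78 79 71
f 79 69 80
f 79 80 71
f 80 69 81
f 80 81 71
f 81 69 82
f 81 82 71
f 82 69 83
f 82 83 71
f 83 69 70
f 83 70 71
f 85 87 84
f 88 85 84
f 84 87 86
f 86 88 84
f 85 91 87
f 89 85 88
f 89 91 85
f 87 91 86
f 90 88 86
f 86 91 90
f 90 89 88
f 91 89 90



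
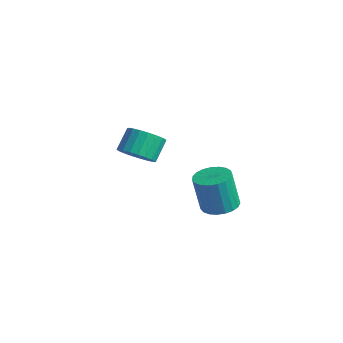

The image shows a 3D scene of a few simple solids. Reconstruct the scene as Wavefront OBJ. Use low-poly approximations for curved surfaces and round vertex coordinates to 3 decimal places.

v 2.423 -0.8 -3.291
v 3.251 -0.386 -3.13
v 3.026 -0.706 -1.148
v 2.197 -1.12 -1.309
v 3.004 -0.084 -3.109
v 2.779 -0.404 -1.128
v 2.657 0.094 -3.12
v 2.431 -0.226 -1.138
v 2.268 0.118 -3.16
v 2.043 -0.202 -1.178
v 1.907 -0.017 -3.223
v 1.682 -0.337 -1.241
v 1.635 -0.287 -3.298
v 1.41 -0.607 -1.316
v 1.499 -0.646 -3.371
v 1.274 -0.966 -1.389
v 1.522 -1.032 -3.431
v 1.297 -1.352 -1.449
v 1.702 -1.377 -3.466
v 1.477 -1.697 -1.484
v 2.006 -1.623 -3.471
v 1.781 -1.943 -1.489
v 2.382 -1.726 -3.445
v 2.157 -2.046 -1.463
v 2.765 -1.67 -3.392
v 2.54 -1.989 -1.411
v 3.089 -1.462 -3.322
v 2.864 -1.782 -1.34
v 3.298 -1.141 -3.246
v 3.072 -1.461 -1.265
v 3.355 -0.76 -3.179
v 3.13 -1.08 -1.197
v -3.212 -1.692 -2.549
v -2.278 -1.76 -2.144
v -2.655 -0.876 -1.126
v -3.588 -0.808 -1.531
v -2.234 -1.434 -2.412
v -2.611 -0.55 -1.393
v -2.36 -1.152 -2.703
v -2.737 -0.268 -1.684
v -2.633 -0.963 -2.967
v -3.01 -0.08 -1.949
v -3.006 -0.901 -3.159
v -3.382 -0.017 -2.141
v -3.414 -0.975 -3.246
v -3.791 -0.091 -2.228
v -3.788 -1.173 -3.212
v -4.164 -0.29 -2.194
v -4.062 -1.461 -3.064
v -4.438 -0.577 -2.045
v -4.188 -1.789 -2.826
v -4.565 -0.905 -1.808
v -4.146 -2.1 -2.541
v -4.523 -1.216 -1.523
v -3.943 -2.34 -2.257
v -4.32 -1.457 -1.239
v -3.613 -2.469 -2.024
v -3.989 -1.585 -1.005
v -3.213 -2.463 -1.881
v -3.59 -1.579 -0.863
v -2.814 -2.323 -1.854
v -3.19 -1.44 -0.836
v -2.483 -2.075 -1.947
v -2.859 -1.191 -0.929
f 2 1 5
f 2 5 3
f 3 5 6
f 3 6 4
f 5 1 7
f 5 7 6
f 6 7 8
f 6 8 4
f 7 1 9
f 7 9 8
f 8 9 10
f 8 10 4
f 9 1 11
f 9 11 10
f 10 11 12
f 10 12 4
f 11 1 13
f 11 13 12
f 12 13 14
f 12 14 4
f 13 1 15
f 13 15 14
f 14 15 16
f 14 16 4
f 15 1 17
f 15 17 16
f 16 17 18
f 16 18 4
f 17 1 19
f 17 19 18
f 18 19 20
f 18 20 4
f 19 1 21
f 19 21 20
f 20 21 22
f 20 22 4
f 21 1 23
f 21 23 22
f 22 23 24
f 22 24 4
f 23 1 25
f 23 25 24
f 24 25 26
f 24 26 4
f 25 1 27
f 25 27 26
f 26 27 28
f 26 28 4
f 27 1 29
f 27 29 28
f 28 29 30
f 28 30 4
f 29 1 31
f 29 31 30
f 30 31 32
f 30 32 4
f 31 1 2
f 31 2 32
f 32 2 3
f 32 3 4
f 34 33 37
f 34 37 35
f 35 37 38
f 35 38 36
f 37 33 39
f 37 39 38
f 38 39 40
f 38 40 36
f 39 33 41
f 39 41 40
f 40 41 42
f 40 42 36
f 41 33 43
f 41 43 42
f 42 43 44
f 42 44 36
f 43 33 45
f 43 45 44
f 44 45 46
f 44 46 36
f 45 33 47
f 45 47 46
f 46 47 48
f 46 48 36
f 47 33 49
f 47 49 48
f 48 49 50
f 48 50 36
f 49 33 51
f 49 51 50
f 50 51 52
f 50 52 36
f 51 33 53
f 51 53 52
f 52 53 54
f 52 54 36
f 53 33 55
f 53 55 54
f 54 55 56
f 54 56 36
f 55 33 57
f 55 57 56
f 56 57 58
f 56 58 36
f 57 33 59
f 57 59 58
f 58 59 60
f 58 60 36
f 59 33 61
f 59 61 60
f 60 61 62
f 60 62 36
f 61 33 63
f 61 63 62
f 62 63 64
f 62 64 36
f 63 33 34
f 63 34 64
f 64 34 35
f 64 35 36



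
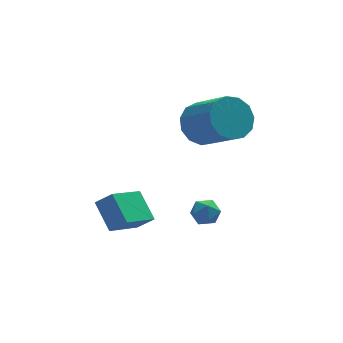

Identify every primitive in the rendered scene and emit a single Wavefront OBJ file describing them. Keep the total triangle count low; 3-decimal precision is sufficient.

v -0.609 0.928 0.083
v -0.083 0.533 -0.099
v -1.197 0.027 0.339
v -0.671 -0.368 0.157
v -0.628 0.022 0.716
v -0.264 0.578 0.558
v -1.016 -0.018 -0.318
v -0.652 0.538 -0.476
v -0.334 -0.052 -0.347
v -0.094 -0.028 0.292
v -1.186 0.588 -0.052
v -0.946 0.612 0.587
v -3.775 0.565 -0.101
v -4.085 1.744 0.823
v -4.419 0.891 -0.733
v -4.729 2.07 0.191
v -2.391 1.61 -0.971
v -2.701 2.789 -0.047
v -3.035 1.936 -1.603
v -3.345 3.115 -0.679
v 0.188 3.792 2.874
v 1.197 4.042 2.545
v 2 2.478 3.816
v 0.992 2.228 4.146
v 1.086 4.388 3.04
v 1.889 2.823 4.312
v 0.69 4.544 3.483
v 1.493 2.98 4.754
v 0.135 4.462 3.733
v 0.938 2.898 5.004
v -0.403 4.167 3.71
v 0.4 2.603 4.981
v -0.754 3.753 3.421
v 0.05 2.189 4.693
v -0.805 3.352 2.96
v -0.002 1.787 4.231
v -0.541 3.09 2.471
v 0.262 1.525 3.742
v -0.045 3.051 2.11
v 0.758 1.487 3.381
v 0.525 3.248 1.992
v 1.328 1.683 3.263
v 0.988 3.617 2.154
v 1.791 2.053 3.425
f 1 12 6
f 1 6 2
f 1 2 8
f 1 8 11
f 1 11 12
f 2 6 10
f 6 12 5
f 12 11 3
f 11 8 7
f 8 2 9
f 4 10 5
f 4 5 3
f 4 3 7
f 4 7 9
f 4 9 10
f 5 10 6
f 3 5 12
f 7 3 11
f 9 7 8
f 10 9 2
f 14 16 13
f 17 14 13
f 13 16 15
f 15 17 13
f 14 20 16
f 18 14 17
f 18 20 14
f 16 20 15
f 19 17 15
f 15 20 19
f 19 18 17
f 20 18 19
f 22 21 25
f 22 25 23
f 23 25 26
f 23 26 24
f 25 21 27
f 25 27 26
f 26 27 28
f 26 28 24
f 27 21 29
f 27 29 28
f 28 29 30
f 28 30 24
f 29 21 31
f 29 31 30
f 30 31 32
f 30 32 24
f 31 21 33
f 31 33 32
f 32 33 34
f 32 34 24
f 33 21 35
f 33 35 34
f 34 35 36
f 34 36 24
f 35 21 37
f 35 37 36
f 36 37 38
f 36 38 24
f 37 21 39
f 37 39 38
f 38 39 40
f 38 40 24
f 39 21 41
f 39 41 40
f 40 41 42
f 40 42 24
f 41 21 43
f 41 43 42
f 42 43 44
f 42 44 24
f 43 21 22
f 43 22 44
f 44 22 23
f 44 23 24



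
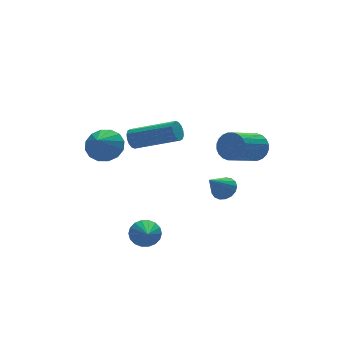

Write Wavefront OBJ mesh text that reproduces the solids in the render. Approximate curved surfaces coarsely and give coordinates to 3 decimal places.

v 2.072 -0.922 0.008
v 2.456 -1.228 0.535
v 1.031 -1.805 1.238
v 0.648 -1.498 0.712
v 2.407 -0.974 0.644
v 0.982 -1.55 1.347
v 2.307 -0.712 0.656
v 0.882 -1.288 1.359
v 2.171 -0.482 0.57
v 0.747 -1.058 1.273
v 2.02 -0.318 0.398
v 0.596 -0.895 1.101
v 1.877 -0.247 0.167
v 0.453 -0.823 0.87
v 1.764 -0.278 -0.088
v 0.34 -0.855 0.615
v 1.698 -0.408 -0.329
v 0.273 -0.984 0.374
v 1.689 -0.615 -0.518
v 0.264 -1.192 0.185
v 1.738 -0.87 -0.627
v 0.313 -1.446 0.076
v 1.838 -1.132 -0.639
v 0.413 -1.708 0.064
v 1.973 -1.362 -0.553
v 0.549 -1.938 0.15
v 2.124 -1.525 -0.381
v 0.7 -2.102 0.322
v 2.267 -1.597 -0.15
v 0.843 -2.173 0.553
v 2.38 -1.565 0.105
v 0.956 -2.142 0.808
v 2.447 -1.436 0.346
v 1.022 -2.012 1.049
v -2.468 4.148 -1.365
v -1.761 4.13 -0.825
v -3.152 3.412 -0.495
v -1.999 4.503 -0.697
v -2.363 4.781 -0.748
v -2.755 4.889 -0.964
v -3.07 4.799 -1.288
v -3.224 4.535 -1.632
v -3.175 4.167 -1.905
v -2.937 3.794 -2.034
v -2.573 3.516 -1.983
v -2.181 3.408 -1.767
v -1.866 3.498 -1.443
v -1.712 3.762 -1.098
v 1.804 1.225 -3.61
v 2.273 1.07 -3.219
v 0.916 0.915 -2.67
v 2.227 1.364 -3.165
v 2.085 1.625 -3.213
v 1.878 1.795 -3.353
v 1.655 1.834 -3.551
v 1.465 1.733 -3.763
v 1.353 1.516 -3.94
v 1.345 1.232 -4.041
v 1.441 0.947 -4.044
v 1.621 0.725 -3.947
v 1.843 0.617 -3.774
v 2.055 0.649 -3.562
v 2.211 0.812 -3.362
v -1.504 3.384 -0.807
v -1.196 3.474 -1.229
v 0.312 2.126 -0.414
v 0.004 2.036 0.007
v -1.124 3.665 -1.046
v 0.384 2.318 -0.231
v -1.153 3.781 -0.799
v 0.355 2.434 0.015
v -1.277 3.79 -0.555
v 0.231 2.443 0.26
v -1.461 3.691 -0.378
v 0.046 2.344 0.437
v -1.657 3.509 -0.316
v -0.15 2.162 0.499
v -1.812 3.294 -0.386
v -0.304 1.946 0.429
v -1.884 3.102 -0.569
v -0.376 1.755 0.246
v -1.855 2.986 -0.815
v -0.347 1.639 -0.001
v -1.731 2.977 -1.06
v -0.223 1.63 -0.245
v -1.546 3.076 -1.237
v -0.039 1.729 -0.422
v -1.35 3.258 -1.299
v 0.157 1.911 -0.484
v -2.654 -0.308 -4.283
v -2.011 -0.555 -4.319
v -3.026 -1.372 -3.597
v -2.006 -0.39 -4.06
v -2.13 -0.209 -3.845
v -2.357 -0.047 -3.717
v -2.643 0.063 -3.701
v -2.931 0.1 -3.8
v -3.165 0.056 -3.995
v -3.297 -0.06 -4.247
v -3.301 -0.225 -4.506
v -3.178 -0.406 -4.721
v -2.951 -0.568 -4.849
v -2.664 -0.678 -4.865
v -2.376 -0.715 -4.765
v -2.143 -0.671 -4.57
f 2 1 5
f 2 5 3
f 3 5 6
f 3 6 4
f 5 1 7
f 5 7 6
f 6 7 8
f 6 8 4
f 7 1 9
f 7 9 8
f 8 9 10
f 8 10 4
f 9 1 11
f 9 11 10
f 10 11 12
f 10 12 4
f 11 1 13
f 11 13 12
f 12 13 14
f 12 14 4
f 13 1 15
f 13 15 14
f 14 15 16
f 14 16 4
f 15 1 17
f 15 17 16
f 16 17 18
f 16 18 4
f 17 1 19
f 17 19 18
f 18 19 20
f 18 20 4
f 19 1 21
f 19 21 20
f 20 21 22
f 20 22 4
f 21 1 23
f 21 23 22
f 22 23 24
f 22 24 4
f 23 1 25
f 23 25 24
f 24 25 26
f 24 26 4
f 25 1 27
f 25 27 26
f 26 27 28
f 26 28 4
f 27 1 29
f 27 29 28
f 28 29 30
f 28 30 4
f 29 1 31
f 29 31 30
f 30 31 32
f 30 32 4
f 31 1 33
f 31 33 32
f 32 33 34
f 32 34 4
f 33 1 2
f 33 2 34
f 34 2 3
f 34 3 4
f 36 35 38
f 36 38 37
f 38 35 39
f 38 39 37
f 39 35 40
f 39 40 37
f 40 35 41
f 40 41 37
f 41 35 42
f 41 42 37
f 42 35 43
f 42 43 37
f 43 35 44
f 43 44 37
f 44 35 45
f 44 45 37
f 45 35 46
f 45 46 37
f 46 35 47
f 46 47 37
f 47 35 48
f 47 48 37
f 48 35 36
f 48 36 37
f 50 49 52
f 50 52 51
f 52 49 53
f 52 53 51
f 53 49 54
f 53 54 51
f 54 49 55
f 54 55 51
f 55 49 56
f 55 56 51
f 56 49 57
f 56 57 51
f 57 49 58
f 57 58 51
f 58 49 59
f 58 59 51
f 59 49 60
f 59 60 51
f 60 49 61
f 60 61 51
f 61 49 62
f 61 62 51
f 62 49 63
f 62 63 51
f 63 49 50
f 63 50 51
f 65 64 68
f 65 68 66
f 66 68 69
f 66 69 67
f 68 64 70
f 68 70 69
f 69 70 71
f 69 71 67
f 70 64 72
f 70 72 71
f 71 72 73
f 71 73 67
f 72 64 74
f 72 74 73
f 73 74 75
f 73 75 67
f 74 64 76
f 74 76 75
f 75 76 77
f 75 77 67
f 76 64 78
f 76 78 77
f 77 78 79
f 77 79 67
f 78 64 80
f 78 80 79
f 79 80 81
f 79 81 67
f 80 64 82
f 80 82 81
f 81 82 83
f 81 83 67
f 82 64 84
f 82 84 83
f 83 84 85
f 83 85 67
f 84 64 86
f 84 86 85
f 85 86 87
f 85 87 67
f 86 64 88
f 86 88 87
f 87 88 89
f 87 89 67
f 88 64 65
f 88 65 89
f 89 65 66
f 89 66 67
f 91 90 93
f 91 93 92
f 93 90 94
f 93 94 92
f 94 90 95
f 94 95 92
f 95 90 96
f 95 96 92
f 96 90 97
f 96 97 92
f 97 90 98
f 97 98 92
f 98 90 99
f 98 99 92
f 99 90 100
f 99 100 92
f 100 90 101
f 100 101 92
f 101 90 102
f 101 102 92
f 102 90 103
f 102 103 92
f 103 90 104
f 103 104 92
f 104 90 105
f 104 105 92
f 105 90 91
f 105 91 92



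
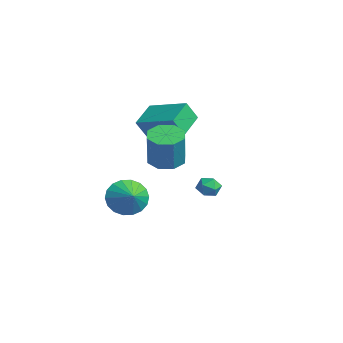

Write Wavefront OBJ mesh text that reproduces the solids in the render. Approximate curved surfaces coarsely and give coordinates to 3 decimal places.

v -3.999 0.644 1.513
v -4.035 0.078 2.513
v -4.831 1.743 2.106
v -4.866 1.176 3.106
v -2.194 1.664 2.154
v -2.229 1.097 3.154
v -3.025 2.762 2.747
v -3.061 2.196 3.747
v -3.777 -0.509 -2.101
v -3.359 -0.908 -2.99
v -2.783 -0.631 -1.579
v -3.279 -0.445 -3.035
v -3.297 0.005 -2.895
v -3.41 0.353 -2.597
v -3.596 0.531 -2.202
v -3.818 0.503 -1.787
v -4.031 0.274 -1.434
v -4.195 -0.109 -1.213
v -4.276 -0.572 -1.168
v -4.258 -1.022 -1.308
v -4.144 -1.37 -1.605
v -3.959 -1.548 -2.001
v -3.737 -1.52 -2.416
v -3.523 -1.292 -2.769
v 1.27 -0.911 2.535
v 1.918 -0.34 2.432
v 2.419 -0.599 4.141
v 1.77 -1.169 4.245
v 1.355 -0.051 2.64
v 1.856 -0.31 4.35
v 0.742 -0.266 2.787
v 1.243 -0.525 4.497
v 0.438 -0.859 2.786
v 0.939 -1.117 4.496
v 0.621 -1.481 2.639
v 1.122 -1.74 4.348
v 1.184 -1.77 2.43
v 1.685 -2.029 4.14
v 1.797 -1.555 2.283
v 2.298 -1.814 3.993
v 2.101 -0.963 2.284
v 2.602 -1.221 3.994
v -2.796 2.879 -1.503
v -2.448 3.363 -1.769
v -1.912 2.457 -1.111
v -1.564 2.941 -1.377
v -1.966 3.064 -0.879
v -2.512 3.325 -1.121
v -1.848 2.495 -1.759
v -2.394 2.756 -2.001
v -1.861 3.125 -1.927
v -1.935 3.477 -1.383
v -2.425 2.343 -1.497
v -2.499 2.695 -0.953
f 2 4 1
f 5 2 1
f 1 4 3
f 3 5 1
f 2 8 4
f 6 2 5
f 6 8 2
f 4 8 3
f 7 5 3
f 3 8 7
f 7 6 5
f 8 6 7
f 10 9 12
f 10 12 11
f 12 9 13
f 12 13 11
f 13 9 14
f 13 14 11
f 14 9 15
f 14 15 11
f 15 9 16
f 15 16 11
f 16 9 17
f 16 17 11
f 17 9 18
f 17 18 11
f 18 9 19
f 18 19 11
f 19 9 20
f 19 20 11
f 20 9 21
f 20 21 11
f 21 9 22
f 21 22 11
f 22 9 23
f 22 23 11
f 23 9 24
f 23 24 11
f 24 9 10
f 24 10 11
f 26 25 29
f 26 29 27
f 27 29 30
f 27 30 28
f 29 25 31
f 29 31 30
f 30 31 32
f 30 32 28
f 31 25 33
f 31 33 32
f 32 33 34
f 32 34 28
f 33 25 35
f 33 35 34
f 34 35 36
f 34 36 28
f 35 25 37
f 35 37 36
f 36 37 38
f 36 38 28
f 37 25 39
f 37 39 38
f 38 39 40
f 38 40 28
f 39 25 41
f 39 41 40
f 40 41 42
f 40 42 28
f 41 25 26
f 41 26 42
f 42 26 27
f 42 27 28
f 43 54 48
f 43 48 44
f 43 44 50
f 43 50 53
f 43 53 54
f 44 48 52
f 48 54 47
f 54 53 45
f 53 50 49
f 50 44 51
f 46 52 47
f 46 47 45
f 46 45 49
f 46 49 51
f 46 51 52
f 47 52 48
f 45 47 54
f 49 45 53
f 51 49 50
f 52 51 44



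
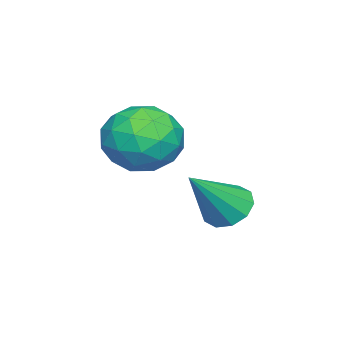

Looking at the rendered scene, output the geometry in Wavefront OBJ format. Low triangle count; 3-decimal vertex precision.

v 1.122 -0.146 -1.288
v 1.577 0.315 -0.446
v 2.563 0.085 -2.194
v 3.018 0.546 -1.352
v 2.804 -0.494 -1.337
v 1.913 -0.637 -0.777
v 2.227 1.037 -1.863
v 1.336 0.894 -1.303
v 2.26 1.046 -0.802
v 2.616 0.099 -0.477
v 1.524 0.301 -2.163
v 1.88 -0.646 -1.838
v 1.223 0.064 -0.787
v 2.917 0.336 -1.853
v 2.791 -0.275 -1.844
v 3.059 -0.005 -1.349
v 1.42 -0.495 -0.982
v 1.688 -0.225 -0.487
v 2.409 -0.7 -1.011
v 2.452 0.625 -2.153
v 2.72 0.895 -1.658
v 1.081 0.405 -1.291
v 1.349 0.675 -0.796
v 1.731 1.1 -1.629
v 1.892 0.764 -0.502
v 2.739 0.9 -1.034
v 2.274 1.189 -1.334
v 1.751 1.105 -1.005
v 2.101 0.208 -0.311
v 2.949 0.344 -0.843
v 2.822 -0.267 -0.834
v 2.299 -0.351 -0.505
v 2.503 0.638 -0.52
v 1.191 0.056 -1.797
v 2.039 0.192 -2.329
v 1.841 0.751 -2.135
v 1.318 0.667 -1.806
v 1.401 -0.5 -1.606
v 2.248 -0.364 -2.138
v 2.389 -0.705 -1.635
v 1.866 -0.789 -1.306
v 1.637 -0.238 -2.12
v 0.987 1.944 -3.743
v 1.507 1.83 -4.227
v 2.113 1.356 -2.397
v 1.547 2.247 -4.079
v 1.373 2.549 -3.801
v 1.052 2.619 -3.502
v 0.706 2.432 -3.294
v 0.467 2.058 -3.258
v 0.427 1.641 -3.407
v 0.601 1.339 -3.684
v 0.922 1.269 -3.984
v 1.268 1.456 -4.191
f 1 38 17
f 38 12 41
f 17 41 6
f 38 41 17
f 1 17 13
f 17 6 18
f 13 18 2
f 17 18 13
f 1 13 22
f 13 2 23
f 22 23 8
f 13 23 22
f 1 22 34
f 22 8 37
f 34 37 11
f 22 37 34
f 1 34 38
f 34 11 42
f 38 42 12
f 34 42 38
f 2 18 29
f 18 6 32
f 29 32 10
f 18 32 29
f 6 41 19
f 41 12 40
f 19 40 5
f 41 40 19
f 12 42 39
f 42 11 35
f 39 35 3
f 42 35 39
f 11 37 36
f 37 8 24
f 36 24 7
f 37 24 36
f 8 23 28
f 23 2 25
f 28 25 9
f 23 25 28
f 4 30 16
f 30 10 31
f 16 31 5
f 30 31 16
f 4 16 14
f 16 5 15
f 14 15 3
f 16 15 14
f 4 14 21
f 14 3 20
f 21 20 7
f 14 20 21
f 4 21 26
f 21 7 27
f 26 27 9
f 21 27 26
f 4 26 30
f 26 9 33
f 30 33 10
f 26 33 30
f 5 31 19
f 31 10 32
f 19 32 6
f 31 32 19
f 3 15 39
f 15 5 40
f 39 40 12
f 15 40 39
f 7 20 36
f 20 3 35
f 36 35 11
f 20 35 36
f 9 27 28
f 27 7 24
f 28 24 8
f 27 24 28
f 10 33 29
f 33 9 25
f 29 25 2
f 33 25 29
f 44 43 46
f 44 46 45
f 46 43 47
f 46 47 45
f 47 43 48
f 47 48 45
f 48 43 49
f 48 49 45
f 49 43 50
f 49 50 45
f 50 43 51
f 50 51 45
f 51 43 52
f 51 52 45
f 52 43 53
f 52 53 45
f 53 43 54
f 53 54 45
f 54 43 44
f 54 44 45



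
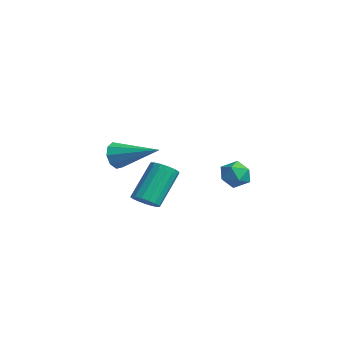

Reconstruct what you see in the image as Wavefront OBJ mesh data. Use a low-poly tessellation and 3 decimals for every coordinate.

v 1.951 -2.5 -0.8
v 2.51 -2.373 -0.713
v 2.068 -1.372 0.666
v 1.509 -1.5 0.58
v 2.422 -2.174 -0.885
v 1.981 -1.173 0.494
v 2.227 -2.049 -1.038
v 1.785 -1.049 0.341
v 1.968 -2.028 -1.136
v 1.526 -1.028 0.243
v 1.705 -2.115 -1.157
v 1.264 -1.115 0.222
v 1.499 -2.291 -1.096
v 1.057 -1.29 0.283
v 1.396 -2.514 -0.967
v 0.954 -1.513 0.412
v 1.42 -2.734 -0.8
v 0.978 -1.734 0.579
v 1.566 -2.901 -0.632
v 1.124 -1.9 0.747
v 1.8 -2.975 -0.503
v 1.358 -1.975 0.876
v 2.068 -2.941 -0.442
v 1.627 -1.941 0.937
v 2.31 -2.806 -0.462
v 1.868 -1.806 0.917
v 2.469 -2.601 -0.56
v 2.028 -1.601 0.819
v -3.396 -1.236 -0.387
v -3.061 -1.382 -0.961
v -1.884 -0.104 0.207
v -3.322 -1.002 -1.022
v -3.617 -0.731 -0.786
v -3.809 -0.696 -0.363
v -3.808 -0.914 0.048
v -3.614 -1.282 0.255
v -3.318 -1.629 0.162
v -3.059 -1.791 -0.188
v -2.957 -1.694 -0.632
v -0.374 2.984 -0.849
v 0.191 2.665 -0.574
v -0.711 1.995 -1.306
v -0.146 1.676 -1.031
v -0.66 1.907 -0.608
v -0.452 2.518 -0.326
v -0.068 2.142 -1.554
v 0.14 2.753 -1.272
v 0.38 2.145 -1.01
v 0.014 1.999 -0.426
v -0.534 2.661 -1.454
v -0.9 2.515 -0.87
f 2 1 5
f 2 5 3
f 3 5 6
f 3 6 4
f 5 1 7
f 5 7 6
f 6 7 8
f 6 8 4
f 7 1 9
f 7 9 8
f 8 9 10
f 8 10 4
f 9 1 11
f 9 11 10
f 10 11 12
f 10 12 4
f 11 1 13
f 11 13 12
f 12 13 14
f 12 14 4
f 13 1 15
f 13 15 14
f 14 15 16
f 14 16 4
f 15 1 17
f 15 17 16
f 16 17 18
f 16 18 4
f 17 1 19
f 17 19 18
f 18 19 20
f 18 20 4
f 19 1 21
f 19 21 20
f 20 21 22
f 20 22 4
f 21 1 23
f 21 23 22
f 22 23 24
f 22 24 4
f 23 1 25
f 23 25 24
f 24 25 26
f 24 26 4
f 25 1 27
f 25 27 26
f 26 27 28
f 26 28 4
f 27 1 2
f 27 2 28
f 28 2 3
f 28 3 4
f 30 29 32
f 30 32 31
f 32 29 33
f 32 33 31
f 33 29 34
f 33 34 31
f 34 29 35
f 34 35 31
f 35 29 36
f 35 36 31
f 36 29 37
f 36 37 31
f 37 29 38
f 37 38 31
f 38 29 39
f 38 39 31
f 39 29 30
f 39 30 31
f 40 51 45
f 40 45 41
f 40 41 47
f 40 47 50
f 40 50 51
f 41 45 49
f 45 51 44
f 51 50 42
f 50 47 46
f 47 41 48
f 43 49 44
f 43 44 42
f 43 42 46
f 43 46 48
f 43 48 49
f 44 49 45
f 42 44 51
f 46 42 50
f 48 46 47
f 49 48 41



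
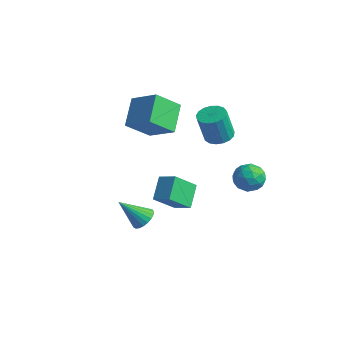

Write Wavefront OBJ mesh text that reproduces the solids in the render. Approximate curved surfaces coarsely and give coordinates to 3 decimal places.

v 0.52 2.931 1.716
v 1.326 2.493 1.657
v 1.187 1.97 3.645
v 0.38 2.409 3.704
v 1.437 2.903 1.773
v 1.298 2.38 3.761
v 1.338 3.319 1.875
v 1.199 2.797 3.863
v 1.052 3.647 1.942
v 0.913 3.125 3.929
v 0.643 3.811 1.956
v 0.504 3.288 3.944
v 0.206 3.773 1.916
v 0.067 3.25 3.903
v -0.159 3.542 1.829
v -0.298 3.02 3.817
v -0.368 3.172 1.717
v -0.508 2.649 3.705
v -0.375 2.746 1.605
v -0.514 2.223 3.593
v -0.176 2.363 1.518
v -0.315 1.84 3.506
v 0.182 2.11 1.476
v 0.043 1.587 3.464
v 0.617 2.045 1.49
v 0.478 1.522 3.478
v 1.03 2.183 1.555
v 0.891 1.661 3.543
v 2.962 -4.518 1.266
v 2.293 -3.442 2.242
v 3.267 -3.198 0.02
v 2.598 -2.122 0.997
v 4.042 -4.298 1.763
v 3.373 -3.222 2.74
v 4.347 -2.978 0.518
v 3.678 -1.902 1.494
v -3.174 1.338 2.922
v -3.676 -0.13 4.247
v -1.429 1.679 3.962
v -1.931 0.211 5.287
v -2.189 -0.071 1.733
v -2.691 -1.539 3.058
v -0.444 0.27 2.773
v -0.946 -1.198 4.098
v 3.96 3.207 0.195
v 4.304 2.717 -0.657
v 2.496 2.383 0.077
v 2.84 1.893 -0.775
v 3.257 1.677 0.154
v 4.162 2.186 0.227
v 2.638 2.914 -0.807
v 3.543 3.423 -0.734
v 3.487 2.536 -1.276
v 3.87 1.772 -0.682
v 2.93 3.328 0.102
v 3.313 2.564 0.696
v 4.261 3.035 -0.221
v 2.539 2.065 -0.359
v 2.785 1.938 0.187
v 2.987 1.651 -0.314
v 4.177 2.723 0.299
v 4.379 2.435 -0.202
v 3.764 1.823 0.275
v 2.421 2.665 -0.378
v 2.623 2.377 -0.879
v 3.813 3.449 -0.266
v 4.015 3.162 -0.767
v 3.036 3.277 -0.855
v 3.983 2.64 -1.085
v 3.122 2.156 -1.154
v 3.004 2.755 -1.174
v 3.535 3.055 -1.131
v 4.208 2.191 -0.736
v 3.347 1.706 -0.805
v 3.592 1.579 -0.259
v 4.124 1.879 -0.216
v 3.727 2.084 -1.1
v 3.453 3.394 0.225
v 2.592 2.909 0.156
v 2.676 3.221 -0.364
v 3.208 3.521 -0.321
v 3.678 2.944 0.574
v 2.817 2.46 0.505
v 3.265 2.045 0.551
v 3.796 2.345 0.594
v 3.073 3.016 0.52
v -0.602 -2.06 -3.786
v 0.137 -2.376 -3.54
v -1.558 -3.12 -2.274
v 0.115 -2.084 -3.349
v -0.03 -1.788 -3.234
v -0.274 -1.539 -3.214
v -0.575 -1.38 -3.293
v -0.881 -1.339 -3.457
v -1.138 -1.422 -3.678
v -1.302 -1.616 -3.918
v -1.346 -1.886 -4.135
v -1.26 -2.186 -4.292
v -1.061 -2.465 -4.361
v -0.783 -2.673 -4.331
v -0.473 -2.776 -4.206
v -0.185 -2.754 -4.009
v 0.031 -2.613 -3.774
f 2 1 5
f 2 5 3
f 3 5 6
f 3 6 4
f 5 1 7
f 5 7 6
f 6 7 8
f 6 8 4
f 7 1 9
f 7 9 8
f 8 9 10
f 8 10 4
f 9 1 11
f 9 11 10
f 10 11 12
f 10 12 4
f 11 1 13
f 11 13 12
f 12 13 14
f 12 14 4
f 13 1 15
f 13 15 14
f 14 15 16
f 14 16 4
f 15 1 17
f 15 17 16
f 16 17 18
f 16 18 4
f 17 1 19
f 17 19 18
f 18 19 20
f 18 20 4
f 19 1 21
f 19 21 20
f 20 21 22
f 20 22 4
f 21 1 23
f 21 23 22
f 22 23 24
f 22 24 4
f 23 1 25
f 23 25 24
f 24 25 26
f 24 26 4
f 25 1 27
f 25 27 26
f 26 27 28
f 26 28 4
f 27 1 2
f 27 2 28
f 28 2 3
f 28 3 4
f 30 32 29
f 33 30 29
f 29 32 31
f 31 33 29
f 30 36 32
f 34 30 33
f 34 36 30
f 32 36 31
f 35 33 31
f 31 36 35
f 35 34 33
f 36 34 35
f 38 40 37
f 41 38 37
f 37 40 39
f 39 41 37
f 38 44 40
f 42 38 41
f 42 44 38
f 40 44 39
f 43 41 39
f 39 44 43
f 43 42 41
f 44 42 43
f 45 82 61
f 82 56 85
f 61 85 50
f 82 85 61
f 45 61 57
f 61 50 62
f 57 62 46
f 61 62 57
f 45 57 66
f 57 46 67
f 66 67 52
f 57 67 66
f 45 66 78
f 66 52 81
f 78 81 55
f 66 81 78
f 45 78 82
f 78 55 86
f 82 86 56
f 78 86 82
f 46 62 73
f 62 50 76
f 73 76 54
f 62 76 73
f 50 85 63
f 85 56 84
f 63 84 49
f 85 84 63
f 56 86 83
f 86 55 79
f 83 79 47
f 86 79 83
f 55 81 80
f 81 52 68
f 80 68 51
f 81 68 80
f 52 67 72
f 67 46 69
f 72 69 53
f 67 69 72
f 48 74 60
f 74 54 75
f 60 75 49
f 74 75 60
f 48 60 58
f 60 49 59
f 58 59 47
f 60 59 58
f 48 58 65
f 58 47 64
f 65 64 51
f 58 64 65
f 48 65 70
f 65 51 71
f 70 71 53
f 65 71 70
f 48 70 74
f 70 53 77
f 74 77 54
f 70 77 74
f 49 75 63
f 75 54 76
f 63 76 50
f 75 76 63
f 47 59 83
f 59 49 84
f 83 84 56
f 59 84 83
f 51 64 80
f 64 47 79
f 80 79 55
f 64 79 80
f 53 71 72
f 71 51 68
f 72 68 52
f 71 68 72
f 54 77 73
f 77 53 69
f 73 69 46
f 77 69 73
f 88 87 90
f 88 90 89
f 90 87 91
f 90 91 89
f 91 87 92
f 91 92 89
f 92 87 93
f 92 93 89
f 93 87 94
f 93 94 89
f 94 87 95
f 94 95 89
f 95 87 96
f 95 96 89
f 96 87 97
f 96 97 89
f 97 87 98
f 97 98 89
f 98 87 99
f 98 99 89
f 99 87 100
f 99 100 89
f 100 87 101
f 100 101 89
f 101 87 102
f 101 102 89
f 102 87 103
f 102 103 89
f 103 87 88
f 103 88 89



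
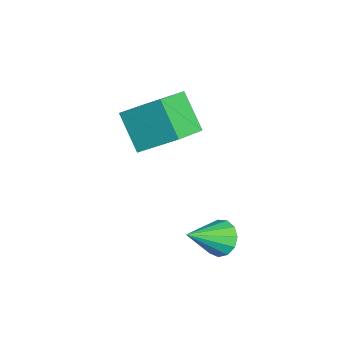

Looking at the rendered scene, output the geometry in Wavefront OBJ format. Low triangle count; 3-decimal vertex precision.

v -0.353 -0.518 -2.329
v 0.265 -0.141 -2.236
v 0.253 -1.782 -1.231
v 0.005 -0.012 -1.944
v -0.368 -0.044 -1.774
v -0.737 -0.226 -1.781
v -0.983 -0.501 -1.961
v -1.03 -0.782 -2.258
v -0.862 -0.978 -2.578
v -0.532 -1.029 -2.818
v -0.145 -0.918 -2.903
v 0.176 -0.679 -2.806
v 0.328 -0.39 -2.557
v -3.72 -1.989 -0.154
v -4.874 -2.432 0.983
v -3.192 -0.666 0.897
v -4.347 -1.109 2.034
v -2.653 -2.971 0.546
v -3.808 -3.414 1.683
v -2.126 -1.648 1.597
v -3.28 -2.091 2.734
f 2 1 4
f 2 4 3
f 4 1 5
f 4 5 3
f 5 1 6
f 5 6 3
f 6 1 7
f 6 7 3
f 7 1 8
f 7 8 3
f 8 1 9
f 8 9 3
f 9 1 10
f 9 10 3
f 10 1 11
f 10 11 3
f 11 1 12
f 11 12 3
f 12 1 13
f 12 13 3
f 13 1 2
f 13 2 3
f 15 17 14
f 18 15 14
f 14 17 16
f 16 18 14
f 15 21 17
f 19 15 18
f 19 21 15
f 17 21 16
f 20 18 16
f 16 21 20
f 20 19 18
f 21 19 20



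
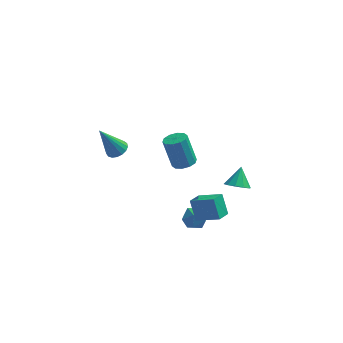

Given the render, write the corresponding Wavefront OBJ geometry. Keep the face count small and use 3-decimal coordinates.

v 3.825 1.614 -3.551
v 4.381 2.012 -4.003
v 4.015 2.506 -2.529
v 3.927 2.217 -4.097
v 3.434 2.191 -3.982
v 3.09 1.945 -3.703
v 3.027 1.572 -3.365
v 3.269 1.215 -3.099
v 3.723 1.011 -3.005
v 4.216 1.036 -3.119
v 4.559 1.283 -3.399
v 4.622 1.655 -3.736
v 1.731 -4.46 -0.889
v 1.355 -3.826 0.278
v 2.165 -3.617 -1.207
v 1.789 -2.983 -0.04
v 3.071 -4.897 -0.22
v 2.695 -4.263 0.947
v 3.505 -4.054 -0.538
v 3.129 -3.42 0.629
v 0.559 3.598 -3.413
v 1.289 3.804 -3.231
v 0.691 4.227 -1.306
v -0.039 4.022 -1.487
v 1.059 4.197 -3.389
v 0.461 4.62 -1.464
v 0.638 4.361 -3.556
v 0.04 4.784 -1.631
v 0.186 4.234 -3.668
v -0.412 4.657 -1.743
v -0.123 3.864 -3.683
v -0.721 4.288 -1.757
v -0.171 3.393 -3.594
v -0.769 3.816 -1.669
v 0.059 3 -3.436
v -0.539 3.423 -1.511
v 0.48 2.836 -3.269
v -0.118 3.259 -1.344
v 0.932 2.963 -3.157
v 0.334 3.386 -1.232
v 1.241 3.332 -3.143
v 0.643 3.756 -1.217
v -3.032 -0.509 1.566
v -2.679 0.04 1.819
v -3.988 -0.771 3.474
v -2.96 0.175 1.696
v -3.258 0.153 1.544
v -3.504 -0.02 1.397
v -3.642 -0.305 1.289
v -3.64 -0.638 1.244
v -3.499 -0.94 1.273
v -3.251 -1.144 1.369
v -2.953 -1.202 1.51
v -2.673 -1.102 1.665
v -2.475 -0.865 1.796
v -2.405 -0.547 1.875
v -2.478 -0.221 1.883
v 0.915 -2.33 -2.666
v 1.6 -1.933 -2.382
v 1.54 -3.527 -2.498
v 2.225 -3.13 -2.214
v 1.522 -3.137 -1.753
v 1.136 -2.397 -1.857
v 2.004 -3.063 -3.023
v 1.618 -2.323 -3.127
v 2.274 -2.386 -2.603
v 1.975 -2.432 -1.818
v 1.165 -3.028 -3.062
v 0.866 -3.074 -2.277
f 2 1 4
f 2 4 3
f 4 1 5
f 4 5 3
f 5 1 6
f 5 6 3
f 6 1 7
f 6 7 3
f 7 1 8
f 7 8 3
f 8 1 9
f 8 9 3
f 9 1 10
f 9 10 3
f 10 1 11
f 10 11 3
f 11 1 12
f 11 12 3
f 12 1 2
f 12 2 3
f 14 16 13
f 17 14 13
f 13 16 15
f 15 17 13
f 14 20 16
f 18 14 17
f 18 20 14
f 16 20 15
f 19 17 15
f 15 20 19
f 19 18 17
f 20 18 19
f 22 21 25
f 22 25 23
f 23 25 26
f 23 26 24
f 25 21 27
f 25 27 26
f 26 27 28
f 26 28 24
f 27 21 29
f 27 29 28
f 28 29 30
f 28 30 24
f 29 21 31
f 29 31 30
f 30 31 32
f 30 32 24
f 31 21 33
f 31 33 32
f 32 33 34
f 32 34 24
f 33 21 35
f 33 35 34
f 34 35 36
f 34 36 24
f 35 21 37
f 35 37 36
f 36 37 38
f 36 38 24
f 37 21 39
f 37 39 38
f 38 39 40
f 38 40 24
f 39 21 41
f 39 41 40
f 40 41 42
f 40 42 24
f 41 21 22
f 41 22 42
f 42 22 23
f 42 23 24
f 44 43 46
f 44 46 45
f 46 43 47
f 46 47 45
f 47 43 48
f 47 48 45
f 48 43 49
f 48 49 45
f 49 43 50
f 49 50 45
f 50 43 51
f 50 51 45
f 51 43 52
f 51 52 45
f 52 43 53
f 52 53 45
f 53 43 54
f 53 54 45
f 54 43 55
f 54 55 45
f 55 43 56
f 55 56 45
f 56 43 57
f 56 57 45
f 57 43 44
f 57 44 45
f 58 69 63
f 58 63 59
f 58 59 65
f 58 65 68
f 58 68 69
f 59 63 67
f 63 69 62
f 69 68 60
f 68 65 64
f 65 59 66
f 61 67 62
f 61 62 60
f 61 60 64
f 61 64 66
f 61 66 67
f 62 67 63
f 60 62 69
f 64 60 68
f 66 64 65
f 67 66 59



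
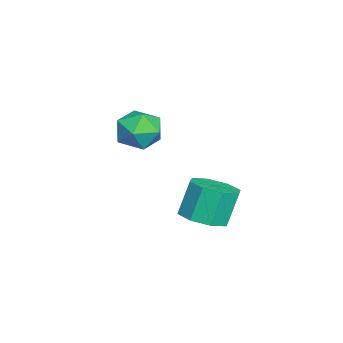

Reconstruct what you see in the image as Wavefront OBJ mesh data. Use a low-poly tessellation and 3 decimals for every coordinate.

v -2.729 -1.241 0.856
v -1.94 -1.187 1.7
v -3.06 -3.033 1.28
v -2.271 -2.979 2.124
v -3.266 -2.398 2.225
v -3.061 -1.29 1.962
v -1.939 -2.93 1.018
v -1.734 -1.822 0.755
v -1.451 -2.231 1.8
v -2.272 -1.902 2.546
v -2.728 -2.318 0.434
v -3.549 -1.989 1.18
v 2.216 0.992 -0.787
v 3.207 1.377 -0.597
v 2.735 1.814 0.977
v 1.744 1.428 0.787
v 2.699 1.95 -0.908
v 2.227 2.387 0.666
v 1.908 1.962 -1.148
v 1.436 2.398 0.425
v 1.298 1.405 -1.177
v 0.826 1.842 0.397
v 1.225 0.606 -0.977
v 0.753 1.043 0.597
v 1.733 0.033 -0.666
v 1.261 0.47 0.908
v 2.524 0.022 -0.425
v 2.052 0.458 1.148
v 3.134 0.578 -0.397
v 2.662 1.015 1.177
f 1 12 6
f 1 6 2
f 1 2 8
f 1 8 11
f 1 11 12
f 2 6 10
f 6 12 5
f 12 11 3
f 11 8 7
f 8 2 9
f 4 10 5
f 4 5 3
f 4 3 7
f 4 7 9
f 4 9 10
f 5 10 6
f 3 5 12
f 7 3 11
f 9 7 8
f 10 9 2
f 14 13 17
f 14 17 15
f 15 17 18
f 15 18 16
f 17 13 19
f 17 19 18
f 18 19 20
f 18 20 16
f 19 13 21
f 19 21 20
f 20 21 22
f 20 22 16
f 21 13 23
f 21 23 22
f 22 23 24
f 22 24 16
f 23 13 25
f 23 25 24
f 24 25 26
f 24 26 16
f 25 13 27
f 25 27 26
f 26 27 28
f 26 28 16
f 27 13 29
f 27 29 28
f 28 29 30
f 28 30 16
f 29 13 14
f 29 14 30
f 30 14 15
f 30 15 16

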